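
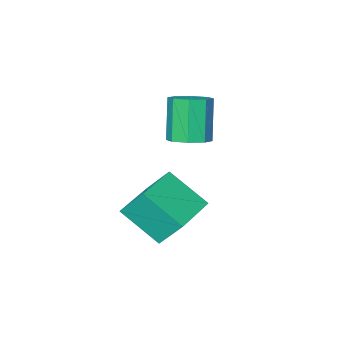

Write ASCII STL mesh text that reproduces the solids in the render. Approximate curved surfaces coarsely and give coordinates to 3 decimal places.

solid 
facet normal -0.885 -0.464 0.016
outer loop
vertex 2.239 0.024 0.189
vertex 1.846 0.811 1.278
vertex 1.547 1.303 -0.986
endloop
endfacet
facet normal 0.281 -0.563 -0.778
outer loop
vertex 3.274 2.209 -1.018
vertex 2.239 0.024 0.189
vertex 1.547 1.303 -0.986
endloop
endfacet
facet normal -0.886 -0.464 0.016
outer loop
vertex 1.547 1.303 -0.986
vertex 1.846 0.811 1.278
vertex 1.154 2.091 0.102
endloop
endfacet
facet normal -0.370 0.684 -0.629
outer loop
vertex 1.154 2.091 0.102
vertex 3.274 2.209 -1.018
vertex 1.547 1.303 -0.986
endloop
endfacet
facet normal 0.371 -0.684 0.628
outer loop
vertex 2.239 0.024 0.189
vertex 3.573 1.717 1.246
vertex 1.846 0.811 1.278
endloop
endfacet
facet normal 0.281 -0.563 -0.778
outer loop
vertex 3.966 0.929 0.158
vertex 2.239 0.024 0.189
vertex 3.274 2.209 -1.018
endloop
endfacet
facet normal 0.370 -0.684 0.629
outer loop
vertex 3.966 0.929 0.158
vertex 3.573 1.717 1.246
vertex 2.239 0.024 0.189
endloop
endfacet
facet normal -0.281 0.563 0.778
outer loop
vertex 1.846 0.811 1.278
vertex 3.573 1.717 1.246
vertex 1.154 2.091 0.102
endloop
endfacet
facet normal -0.370 0.684 -0.628
outer loop
vertex 2.881 2.996 0.071
vertex 3.274 2.209 -1.018
vertex 1.154 2.091 0.102
endloop
endfacet
facet normal -0.281 0.562 0.778
outer loop
vertex 1.154 2.091 0.102
vertex 3.573 1.717 1.246
vertex 2.881 2.996 0.071
endloop
endfacet
facet normal 0.886 0.464 -0.016
outer loop
vertex 2.881 2.996 0.071
vertex 3.966 0.929 0.158
vertex 3.274 2.209 -1.018
endloop
endfacet
facet normal 0.886 0.464 -0.016
outer loop
vertex 3.573 1.717 1.246
vertex 3.966 0.929 0.158
vertex 2.881 2.996 0.071
endloop
endfacet
facet normal 0.244 0.295 -0.924
outer loop
vertex 1.844 0.951 2.809
vertex 1.093 0.918 2.6
vertex 1.559 1.468 2.899
endloop
endfacet
facet normal 0.844 0.404 0.353
outer loop
vertex 1.844 0.951 2.809
vertex 1.559 1.468 2.899
vertex 1.398 0.414 4.49
endloop
endfacet
facet normal 0.844 0.404 0.353
outer loop
vertex 1.398 0.414 4.49
vertex 1.559 1.468 2.899
vertex 1.113 0.931 4.58
endloop
endfacet
facet normal -0.246 -0.296 0.923
outer loop
vertex 1.398 0.414 4.49
vertex 1.113 0.931 4.58
vertex 0.647 0.382 4.28
endloop
endfacet
facet normal 0.245 0.294 -0.924
outer loop
vertex 1.559 1.468 2.899
vertex 1.093 0.918 2.6
vertex 1.001 1.663 2.813
endloop
endfacet
facet normal 0.259 0.898 0.356
outer loop
vertex 1.559 1.468 2.899
vertex 1.001 1.663 2.813
vertex 1.113 0.931 4.58
endloop
endfacet
facet normal 0.259 0.898 0.356
outer loop
vertex 1.113 0.931 4.58
vertex 1.001 1.663 2.813
vertex 0.555 1.126 4.494
endloop
endfacet
facet normal -0.246 -0.296 0.923
outer loop
vertex 1.113 0.931 4.58
vertex 0.555 1.126 4.494
vertex 0.647 0.382 4.28
endloop
endfacet
facet normal 0.246 0.294 -0.923
outer loop
vertex 1.001 1.663 2.813
vertex 1.093 0.918 2.6
vertex 0.498 1.422 2.602
endloop
endfacet
facet normal -0.478 0.866 0.150
outer loop
vertex 1.001 1.663 2.813
vertex 0.498 1.422 2.602
vertex 0.555 1.126 4.494
endloop
endfacet
facet normal -0.477 0.866 0.150
outer loop
vertex 0.555 1.126 4.494
vertex 0.498 1.422 2.602
vertex 0.051 0.885 4.283
endloop
endfacet
facet normal -0.245 -0.296 0.923
outer loop
vertex 0.555 1.126 4.494
vertex 0.051 0.885 4.283
vertex 0.647 0.382 4.28
endloop
endfacet
facet normal 0.246 0.294 -0.924
outer loop
vertex 0.498 1.422 2.602
vertex 1.093 0.918 2.6
vertex 0.342 0.886 2.39
endloop
endfacet
facet normal -0.934 0.328 -0.143
outer loop
vertex 0.498 1.422 2.602
vertex 0.342 0.886 2.39
vertex 0.051 0.885 4.283
endloop
endfacet
facet normal -0.934 0.327 -0.143
outer loop
vertex 0.051 0.885 4.283
vertex 0.342 0.886 2.39
vertex -0.104 0.349 4.071
endloop
endfacet
facet normal -0.244 -0.295 0.924
outer loop
vertex 0.051 0.885 4.283
vertex -0.104 0.349 4.071
vertex 0.647 0.382 4.28
endloop
endfacet
facet normal 0.246 0.296 -0.923
outer loop
vertex 0.342 0.886 2.39
vertex 1.093 0.918 2.6
vertex 0.627 0.369 2.3
endloop
endfacet
facet normal -0.844 -0.404 -0.353
outer loop
vertex 0.342 0.886 2.39
vertex 0.627 0.369 2.3
vertex -0.104 0.349 4.071
endloop
endfacet
facet normal -0.844 -0.404 -0.353
outer loop
vertex -0.104 0.349 4.071
vertex 0.627 0.369 2.3
vertex 0.181 -0.168 3.981
endloop
endfacet
facet normal -0.244 -0.295 0.924
outer loop
vertex -0.104 0.349 4.071
vertex 0.181 -0.168 3.981
vertex 0.647 0.382 4.28
endloop
endfacet
facet normal 0.246 0.296 -0.923
outer loop
vertex 0.627 0.369 2.3
vertex 1.093 0.918 2.6
vertex 1.185 0.174 2.386
endloop
endfacet
facet normal -0.259 -0.898 -0.356
outer loop
vertex 0.627 0.369 2.3
vertex 1.185 0.174 2.386
vertex 0.181 -0.168 3.981
endloop
endfacet
facet normal -0.259 -0.898 -0.356
outer loop
vertex 0.181 -0.168 3.981
vertex 1.185 0.174 2.386
vertex 0.739 -0.363 4.067
endloop
endfacet
facet normal -0.245 -0.294 0.924
outer loop
vertex 0.181 -0.168 3.981
vertex 0.739 -0.363 4.067
vertex 0.647 0.382 4.28
endloop
endfacet
facet normal 0.245 0.296 -0.923
outer loop
vertex 1.185 0.174 2.386
vertex 1.093 0.918 2.6
vertex 1.689 0.415 2.597
endloop
endfacet
facet normal 0.477 -0.866 -0.150
outer loop
vertex 1.185 0.174 2.386
vertex 1.689 0.415 2.597
vertex 0.739 -0.363 4.067
endloop
endfacet
facet normal 0.478 -0.866 -0.150
outer loop
vertex 0.739 -0.363 4.067
vertex 1.689 0.415 2.597
vertex 1.242 -0.122 4.278
endloop
endfacet
facet normal -0.246 -0.294 0.923
outer loop
vertex 0.739 -0.363 4.067
vertex 1.242 -0.122 4.278
vertex 0.647 0.382 4.28
endloop
endfacet
facet normal 0.244 0.295 -0.924
outer loop
vertex 1.689 0.415 2.597
vertex 1.093 0.918 2.6
vertex 1.844 0.951 2.809
endloop
endfacet
facet normal 0.934 -0.327 0.144
outer loop
vertex 1.689 0.415 2.597
vertex 1.844 0.951 2.809
vertex 1.242 -0.122 4.278
endloop
endfacet
facet normal 0.934 -0.328 0.143
outer loop
vertex 1.242 -0.122 4.278
vertex 1.844 0.951 2.809
vertex 1.398 0.414 4.49
endloop
endfacet
facet normal -0.246 -0.294 0.924
outer loop
vertex 1.242 -0.122 4.278
vertex 1.398 0.414 4.49
vertex 0.647 0.382 4.28
endloop
endfacet

endsolid


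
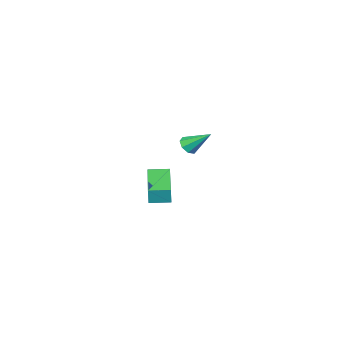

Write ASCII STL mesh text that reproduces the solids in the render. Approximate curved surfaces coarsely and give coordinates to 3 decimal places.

solid 
facet normal -0.707 0.706 0.032
outer loop
vertex 1.999 3.146 -3.2
vertex 3.499 4.663 -3.54
vertex 1.887 3.071 -4.029
endloop
endfacet
facet normal -0.695 -0.702 0.157
outer loop
vertex 2.601 2.357 -4.06
vertex 1.999 3.146 -3.2
vertex 1.887 3.071 -4.029
endloop
endfacet
facet normal -0.707 0.706 0.031
outer loop
vertex 1.887 3.071 -4.029
vertex 3.499 4.663 -3.54
vertex 3.387 4.587 -4.369
endloop
endfacet
facet normal -0.133 -0.090 -0.987
outer loop
vertex 3.387 4.587 -4.369
vertex 2.601 2.357 -4.06
vertex 1.887 3.071 -4.029
endloop
endfacet
facet normal 0.133 0.090 0.987
outer loop
vertex 1.999 3.146 -3.2
vertex 4.213 3.949 -3.571
vertex 3.499 4.663 -3.54
endloop
endfacet
facet normal -0.694 -0.702 0.158
outer loop
vertex 2.713 2.433 -3.231
vertex 1.999 3.146 -3.2
vertex 2.601 2.357 -4.06
endloop
endfacet
facet normal 0.133 0.090 0.987
outer loop
vertex 2.713 2.433 -3.231
vertex 4.213 3.949 -3.571
vertex 1.999 3.146 -3.2
endloop
endfacet
facet normal 0.695 0.702 -0.158
outer loop
vertex 3.499 4.663 -3.54
vertex 4.213 3.949 -3.571
vertex 3.387 4.587 -4.369
endloop
endfacet
facet normal -0.133 -0.090 -0.987
outer loop
vertex 4.101 3.874 -4.4
vertex 2.601 2.357 -4.06
vertex 3.387 4.587 -4.369
endloop
endfacet
facet normal 0.694 0.702 -0.157
outer loop
vertex 3.387 4.587 -4.369
vertex 4.213 3.949 -3.571
vertex 4.101 3.874 -4.4
endloop
endfacet
facet normal 0.707 -0.706 -0.031
outer loop
vertex 4.101 3.874 -4.4
vertex 2.713 2.433 -3.231
vertex 2.601 2.357 -4.06
endloop
endfacet
facet normal 0.707 -0.707 -0.032
outer loop
vertex 4.213 3.949 -3.571
vertex 2.713 2.433 -3.231
vertex 4.101 3.874 -4.4
endloop
endfacet
facet normal 0.226 -0.738 -0.635
outer loop
vertex -2.597 -0.657 -4.029
vertex -3.011 -0.463 -4.402
vertex -2.437 -0.355 -4.323
endloop
endfacet
facet normal 0.784 0.167 0.598
outer loop
vertex -2.597 -0.657 -4.029
vertex -2.437 -0.355 -4.323
vertex -3.369 0.703 -3.398
endloop
endfacet
facet normal 0.226 -0.739 -0.635
outer loop
vertex -2.437 -0.355 -4.323
vertex -3.011 -0.463 -4.402
vertex -2.613 -0.116 -4.664
endloop
endfacet
facet normal 0.770 0.636 0.048
outer loop
vertex -2.437 -0.355 -4.323
vertex -2.613 -0.116 -4.664
vertex -3.369 0.703 -3.398
endloop
endfacet
facet normal 0.227 -0.739 -0.634
outer loop
vertex -2.613 -0.116 -4.664
vertex -3.011 -0.463 -4.402
vertex -3.022 -0.081 -4.851
endloop
endfacet
facet normal 0.262 0.874 -0.409
outer loop
vertex -2.613 -0.116 -4.664
vertex -3.022 -0.081 -4.851
vertex -3.369 0.703 -3.398
endloop
endfacet
facet normal 0.225 -0.739 -0.635
outer loop
vertex -3.022 -0.081 -4.851
vertex -3.011 -0.463 -4.402
vertex -3.426 -0.269 -4.775
endloop
endfacet
facet normal -0.440 0.742 -0.506
outer loop
vertex -3.022 -0.081 -4.851
vertex -3.426 -0.269 -4.775
vertex -3.369 0.703 -3.398
endloop
endfacet
facet normal 0.226 -0.738 -0.636
outer loop
vertex -3.426 -0.269 -4.775
vertex -3.011 -0.463 -4.402
vertex -3.586 -0.572 -4.48
endloop
endfacet
facet normal -0.932 0.314 -0.183
outer loop
vertex -3.426 -0.269 -4.775
vertex -3.586 -0.572 -4.48
vertex -3.369 0.703 -3.398
endloop
endfacet
facet normal 0.226 -0.738 -0.636
outer loop
vertex -3.586 -0.572 -4.48
vertex -3.011 -0.463 -4.402
vertex -3.41 -0.811 -4.14
endloop
endfacet
facet normal -0.918 -0.155 0.366
outer loop
vertex -3.586 -0.572 -4.48
vertex -3.41 -0.811 -4.14
vertex -3.369 0.703 -3.398
endloop
endfacet
facet normal 0.227 -0.738 -0.635
outer loop
vertex -3.41 -0.811 -4.14
vertex -3.011 -0.463 -4.402
vertex -3.0 -0.846 -3.953
endloop
endfacet
facet normal -0.409 -0.393 0.824
outer loop
vertex -3.41 -0.811 -4.14
vertex -3.0 -0.846 -3.953
vertex -3.369 0.703 -3.398
endloop
endfacet
facet normal 0.226 -0.738 -0.635
outer loop
vertex -3.0 -0.846 -3.953
vertex -3.011 -0.463 -4.402
vertex -2.597 -0.657 -4.029
endloop
endfacet
facet normal 0.295 -0.259 0.920
outer loop
vertex -3.0 -0.846 -3.953
vertex -2.597 -0.657 -4.029
vertex -3.369 0.703 -3.398
endloop
endfacet

endsolid


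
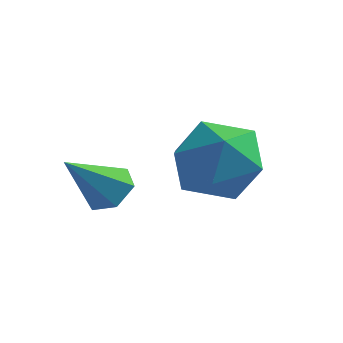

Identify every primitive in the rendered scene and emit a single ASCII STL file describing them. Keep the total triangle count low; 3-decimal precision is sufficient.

solid 
facet normal 0.363 0.602 -0.711
outer loop
vertex -0.054 2.021 -3.836
vertex -0.364 2.404 -3.67
vertex 0.113 2.351 -3.471
endloop
endfacet
facet normal 0.698 -0.660 0.278
outer loop
vertex -0.054 2.021 -3.836
vertex 0.113 2.351 -3.471
vertex -0.816 1.656 -2.79
endloop
endfacet
facet normal 0.363 0.603 -0.710
outer loop
vertex 0.113 2.351 -3.471
vertex -0.364 2.404 -3.67
vertex -0.197 2.734 -3.304
endloop
endfacet
facet normal 0.549 0.082 0.832
outer loop
vertex 0.113 2.351 -3.471
vertex -0.197 2.734 -3.304
vertex -0.816 1.656 -2.79
endloop
endfacet
facet normal 0.365 0.603 -0.710
outer loop
vertex -0.197 2.734 -3.304
vertex -0.364 2.404 -3.67
vertex -0.674 2.787 -3.504
endloop
endfacet
facet normal -0.275 0.538 0.797
outer loop
vertex -0.197 2.734 -3.304
vertex -0.674 2.787 -3.504
vertex -0.816 1.656 -2.79
endloop
endfacet
facet normal 0.365 0.603 -0.710
outer loop
vertex -0.674 2.787 -3.504
vertex -0.364 2.404 -3.67
vertex -0.841 2.457 -3.87
endloop
endfacet
facet normal -0.946 0.249 0.207
outer loop
vertex -0.674 2.787 -3.504
vertex -0.841 2.457 -3.87
vertex -0.816 1.656 -2.79
endloop
endfacet
facet normal 0.365 0.603 -0.710
outer loop
vertex -0.841 2.457 -3.87
vertex -0.364 2.404 -3.67
vertex -0.531 2.074 -4.036
endloop
endfacet
facet normal -0.797 -0.494 -0.348
outer loop
vertex -0.841 2.457 -3.87
vertex -0.531 2.074 -4.036
vertex -0.816 1.656 -2.79
endloop
endfacet
facet normal 0.365 0.603 -0.710
outer loop
vertex -0.531 2.074 -4.036
vertex -0.364 2.404 -3.67
vertex -0.054 2.021 -3.836
endloop
endfacet
facet normal 0.026 -0.950 -0.313
outer loop
vertex -0.531 2.074 -4.036
vertex -0.054 2.021 -3.836
vertex -0.816 1.656 -2.79
endloop
endfacet
facet normal -0.713 0.558 0.425
outer loop
vertex 0.216 3.757 -3.243
vertex 0.692 3.761 -2.449
vertex 0.836 4.424 -3.078
endloop
endfacet
facet normal -0.669 0.690 -0.277
outer loop
vertex 0.216 3.757 -3.243
vertex 0.836 4.424 -3.078
vertex 0.784 4.037 -3.918
endloop
endfacet
facet normal -0.778 0.076 -0.623
outer loop
vertex 0.216 3.757 -3.243
vertex 0.784 4.037 -3.918
vertex 0.607 3.136 -3.807
endloop
endfacet
facet normal -0.890 -0.435 -0.138
outer loop
vertex 0.216 3.757 -3.243
vertex 0.607 3.136 -3.807
vertex 0.55 2.965 -2.899
endloop
endfacet
facet normal -0.849 -0.137 0.510
outer loop
vertex 0.216 3.757 -3.243
vertex 0.55 2.965 -2.899
vertex 0.692 3.761 -2.449
endloop
endfacet
facet normal -0.005 0.908 -0.418
outer loop
vertex 0.784 4.037 -3.918
vertex 0.836 4.424 -3.078
vertex 1.61 4.215 -3.541
endloop
endfacet
facet normal -0.076 0.695 0.715
outer loop
vertex 0.836 4.424 -3.078
vertex 0.692 3.761 -2.449
vertex 1.553 4.044 -2.633
endloop
endfacet
facet normal -0.297 -0.429 0.853
outer loop
vertex 0.692 3.761 -2.449
vertex 0.55 2.965 -2.899
vertex 1.376 3.143 -2.522
endloop
endfacet
facet normal -0.362 -0.912 -0.194
outer loop
vertex 0.55 2.965 -2.899
vertex 0.607 3.136 -3.807
vertex 1.324 2.756 -3.362
endloop
endfacet
facet normal -0.181 -0.085 -0.980
outer loop
vertex 0.607 3.136 -3.807
vertex 0.784 4.037 -3.918
vertex 1.468 3.419 -3.991
endloop
endfacet
facet normal 0.890 0.435 0.138
outer loop
vertex 1.944 3.423 -3.197
vertex 1.61 4.215 -3.541
vertex 1.553 4.044 -2.633
endloop
endfacet
facet normal 0.778 -0.076 0.623
outer loop
vertex 1.944 3.423 -3.197
vertex 1.553 4.044 -2.633
vertex 1.376 3.143 -2.522
endloop
endfacet
facet normal 0.669 -0.690 0.277
outer loop
vertex 1.944 3.423 -3.197
vertex 1.376 3.143 -2.522
vertex 1.324 2.756 -3.362
endloop
endfacet
facet normal 0.713 -0.558 -0.425
outer loop
vertex 1.944 3.423 -3.197
vertex 1.324 2.756 -3.362
vertex 1.468 3.419 -3.991
endloop
endfacet
facet normal 0.849 0.137 -0.510
outer loop
vertex 1.944 3.423 -3.197
vertex 1.468 3.419 -3.991
vertex 1.61 4.215 -3.541
endloop
endfacet
facet normal 0.362 0.912 0.194
outer loop
vertex 1.553 4.044 -2.633
vertex 1.61 4.215 -3.541
vertex 0.836 4.424 -3.078
endloop
endfacet
facet normal 0.181 0.085 0.980
outer loop
vertex 1.376 3.143 -2.522
vertex 1.553 4.044 -2.633
vertex 0.692 3.761 -2.449
endloop
endfacet
facet normal 0.005 -0.908 0.418
outer loop
vertex 1.324 2.756 -3.362
vertex 1.376 3.143 -2.522
vertex 0.55 2.965 -2.899
endloop
endfacet
facet normal 0.076 -0.695 -0.715
outer loop
vertex 1.468 3.419 -3.991
vertex 1.324 2.756 -3.362
vertex 0.607 3.136 -3.807
endloop
endfacet
facet normal 0.297 0.429 -0.853
outer loop
vertex 1.61 4.215 -3.541
vertex 1.468 3.419 -3.991
vertex 0.784 4.037 -3.918
endloop
endfacet

endsolid


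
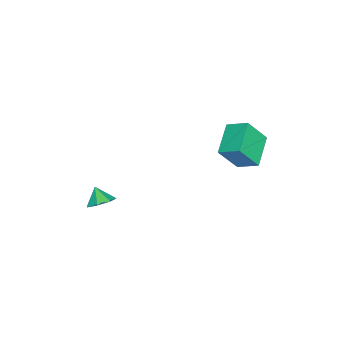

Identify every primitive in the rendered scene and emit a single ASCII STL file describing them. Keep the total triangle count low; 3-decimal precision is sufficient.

solid 
facet normal 0.454 0.487 -0.746
outer loop
vertex 3.777 -3.615 -2.887
vertex 3.009 -3.692 -3.405
vertex 3.246 -3.012 -2.817
endloop
endfacet
facet normal 0.214 0.076 0.974
outer loop
vertex 3.777 -3.615 -2.887
vertex 3.246 -3.012 -2.817
vertex 2.491 -4.248 -2.555
endloop
endfacet
facet normal 0.454 0.487 -0.746
outer loop
vertex 3.246 -3.012 -2.817
vertex 3.009 -3.692 -3.405
vertex 2.536 -2.921 -3.19
endloop
endfacet
facet normal -0.383 0.409 0.828
outer loop
vertex 3.246 -3.012 -2.817
vertex 2.536 -2.921 -3.19
vertex 2.491 -4.248 -2.555
endloop
endfacet
facet normal 0.454 0.487 -0.746
outer loop
vertex 2.536 -2.921 -3.19
vertex 3.009 -3.692 -3.405
vertex 2.182 -3.411 -3.725
endloop
endfacet
facet normal -0.894 0.218 0.392
outer loop
vertex 2.536 -2.921 -3.19
vertex 2.182 -3.411 -3.725
vertex 2.491 -4.248 -2.555
endloop
endfacet
facet normal 0.454 0.487 -0.746
outer loop
vertex 2.182 -3.411 -3.725
vertex 3.009 -3.692 -3.405
vertex 2.451 -4.113 -4.019
endloop
endfacet
facet normal -0.935 -0.355 -0.007
outer loop
vertex 2.182 -3.411 -3.725
vertex 2.451 -4.113 -4.019
vertex 2.491 -4.248 -2.555
endloop
endfacet
facet normal 0.454 0.487 -0.746
outer loop
vertex 2.451 -4.113 -4.019
vertex 3.009 -3.692 -3.405
vertex 3.14 -4.498 -3.851
endloop
endfacet
facet normal -0.474 -0.878 -0.068
outer loop
vertex 2.451 -4.113 -4.019
vertex 3.14 -4.498 -3.851
vertex 2.491 -4.248 -2.555
endloop
endfacet
facet normal 0.454 0.487 -0.746
outer loop
vertex 3.14 -4.498 -3.851
vertex 3.009 -3.692 -3.405
vertex 3.73 -4.276 -3.347
endloop
endfacet
facet normal 0.142 -0.956 0.255
outer loop
vertex 3.14 -4.498 -3.851
vertex 3.73 -4.276 -3.347
vertex 2.491 -4.248 -2.555
endloop
endfacet
facet normal 0.454 0.487 -0.746
outer loop
vertex 3.73 -4.276 -3.347
vertex 3.009 -3.692 -3.405
vertex 3.777 -3.615 -2.887
endloop
endfacet
facet normal 0.447 -0.532 0.719
outer loop
vertex 3.73 -4.276 -3.347
vertex 3.777 -3.615 -2.887
vertex 2.491 -4.248 -2.555
endloop
endfacet
facet normal -0.317 0.483 -0.816
outer loop
vertex -1.085 4.941 1.76
vertex 0.923 5.082 1.064
vertex -1.24 3.649 1.056
endloop
endfacet
facet normal -0.943 -0.065 0.327
outer loop
vertex -0.603 2.678 2.696
vertex -1.085 4.941 1.76
vertex -1.24 3.649 1.056
endloop
endfacet
facet normal -0.317 0.483 -0.816
outer loop
vertex -1.24 3.649 1.056
vertex 0.923 5.082 1.064
vertex 0.768 3.789 0.359
endloop
endfacet
facet normal -0.104 -0.873 -0.476
outer loop
vertex 0.768 3.789 0.359
vertex -0.603 2.678 2.696
vertex -1.24 3.649 1.056
endloop
endfacet
facet normal 0.104 0.873 0.477
outer loop
vertex -1.085 4.941 1.76
vertex 1.56 4.111 2.704
vertex 0.923 5.082 1.064
endloop
endfacet
facet normal -0.943 -0.065 0.327
outer loop
vertex -0.448 3.971 3.401
vertex -1.085 4.941 1.76
vertex -0.603 2.678 2.696
endloop
endfacet
facet normal 0.104 0.873 0.476
outer loop
vertex -0.448 3.971 3.401
vertex 1.56 4.111 2.704
vertex -1.085 4.941 1.76
endloop
endfacet
facet normal 0.943 0.065 -0.327
outer loop
vertex 0.923 5.082 1.064
vertex 1.56 4.111 2.704
vertex 0.768 3.789 0.359
endloop
endfacet
facet normal -0.104 -0.873 -0.476
outer loop
vertex 1.405 2.819 2.0
vertex -0.603 2.678 2.696
vertex 0.768 3.789 0.359
endloop
endfacet
facet normal 0.943 0.065 -0.327
outer loop
vertex 0.768 3.789 0.359
vertex 1.56 4.111 2.704
vertex 1.405 2.819 2.0
endloop
endfacet
facet normal 0.317 -0.483 0.816
outer loop
vertex 1.405 2.819 2.0
vertex -0.448 3.971 3.401
vertex -0.603 2.678 2.696
endloop
endfacet
facet normal 0.317 -0.483 0.816
outer loop
vertex 1.56 4.111 2.704
vertex -0.448 3.971 3.401
vertex 1.405 2.819 2.0
endloop
endfacet

endsolid


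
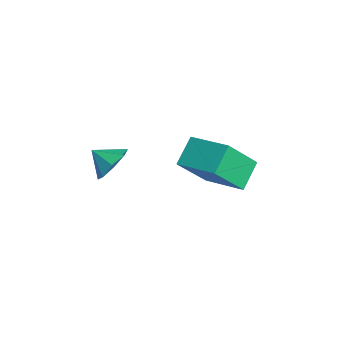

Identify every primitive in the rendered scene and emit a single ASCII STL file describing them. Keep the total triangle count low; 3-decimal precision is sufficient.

solid 
facet normal 0.483 0.669 -0.565
outer loop
vertex 3.268 0.339 1.397
vertex 2.941 -0.015 0.698
vertex 2.7 0.605 1.226
endloop
endfacet
facet normal -0.255 0.075 0.964
outer loop
vertex 3.268 0.339 1.397
vertex 2.7 0.605 1.226
vertex 2.459 -0.685 1.262
endloop
endfacet
facet normal 0.483 0.669 -0.565
outer loop
vertex 2.7 0.605 1.226
vertex 2.941 -0.015 0.698
vertex 2.273 0.507 0.745
endloop
endfacet
facet normal -0.754 0.159 0.637
outer loop
vertex 2.7 0.605 1.226
vertex 2.273 0.507 0.745
vertex 2.459 -0.685 1.262
endloop
endfacet
facet normal 0.483 0.669 -0.565
outer loop
vertex 2.273 0.507 0.745
vertex 2.941 -0.015 0.698
vertex 2.237 0.103 0.236
endloop
endfacet
facet normal -0.985 -0.092 0.143
outer loop
vertex 2.273 0.507 0.745
vertex 2.237 0.103 0.236
vertex 2.459 -0.685 1.262
endloop
endfacet
facet normal 0.483 0.669 -0.565
outer loop
vertex 2.237 0.103 0.236
vertex 2.941 -0.015 0.698
vertex 2.614 -0.37 -0.002
endloop
endfacet
facet normal -0.814 -0.532 -0.232
outer loop
vertex 2.237 0.103 0.236
vertex 2.614 -0.37 -0.002
vertex 2.459 -0.685 1.262
endloop
endfacet
facet normal 0.483 0.669 -0.565
outer loop
vertex 2.614 -0.37 -0.002
vertex 2.941 -0.015 0.698
vertex 3.183 -0.636 0.169
endloop
endfacet
facet normal -0.341 -0.901 -0.266
outer loop
vertex 2.614 -0.37 -0.002
vertex 3.183 -0.636 0.169
vertex 2.459 -0.685 1.262
endloop
endfacet
facet normal 0.483 0.669 -0.565
outer loop
vertex 3.183 -0.636 0.169
vertex 2.941 -0.015 0.698
vertex 3.61 -0.538 0.65
endloop
endfacet
facet normal 0.158 -0.986 0.061
outer loop
vertex 3.183 -0.636 0.169
vertex 3.61 -0.538 0.65
vertex 2.459 -0.685 1.262
endloop
endfacet
facet normal 0.483 0.669 -0.565
outer loop
vertex 3.61 -0.538 0.65
vertex 2.941 -0.015 0.698
vertex 3.645 -0.134 1.159
endloop
endfacet
facet normal 0.389 -0.734 0.556
outer loop
vertex 3.61 -0.538 0.65
vertex 3.645 -0.134 1.159
vertex 2.459 -0.685 1.262
endloop
endfacet
facet normal 0.483 0.669 -0.565
outer loop
vertex 3.645 -0.134 1.159
vertex 2.941 -0.015 0.698
vertex 3.268 0.339 1.397
endloop
endfacet
facet normal 0.218 -0.295 0.930
outer loop
vertex 3.645 -0.134 1.159
vertex 3.268 0.339 1.397
vertex 2.459 -0.685 1.262
endloop
endfacet
facet normal -0.579 0.561 0.592
outer loop
vertex 1.86 3.199 0.694
vertex 3.298 4.227 1.126
vertex 1.446 4.445 -0.893
endloop
endfacet
facet normal -0.790 -0.565 -0.237
outer loop
vertex 2.222 3.693 -1.686
vertex 1.86 3.199 0.694
vertex 1.446 4.445 -0.893
endloop
endfacet
facet normal -0.579 0.562 0.591
outer loop
vertex 1.446 4.445 -0.893
vertex 3.298 4.227 1.126
vertex 2.885 5.473 -0.461
endloop
endfacet
facet normal -0.201 0.605 -0.770
outer loop
vertex 2.885 5.473 -0.461
vertex 2.222 3.693 -1.686
vertex 1.446 4.445 -0.893
endloop
endfacet
facet normal 0.201 -0.605 0.770
outer loop
vertex 1.86 3.199 0.694
vertex 4.074 3.475 0.333
vertex 3.298 4.227 1.126
endloop
endfacet
facet normal -0.791 -0.564 -0.237
outer loop
vertex 2.635 2.447 -0.099
vertex 1.86 3.199 0.694
vertex 2.222 3.693 -1.686
endloop
endfacet
facet normal 0.201 -0.605 0.770
outer loop
vertex 2.635 2.447 -0.099
vertex 4.074 3.475 0.333
vertex 1.86 3.199 0.694
endloop
endfacet
facet normal 0.790 0.565 0.238
outer loop
vertex 3.298 4.227 1.126
vertex 4.074 3.475 0.333
vertex 2.885 5.473 -0.461
endloop
endfacet
facet normal -0.201 0.605 -0.770
outer loop
vertex 3.66 4.721 -1.254
vertex 2.222 3.693 -1.686
vertex 2.885 5.473 -0.461
endloop
endfacet
facet normal 0.791 0.565 0.237
outer loop
vertex 2.885 5.473 -0.461
vertex 4.074 3.475 0.333
vertex 3.66 4.721 -1.254
endloop
endfacet
facet normal 0.579 -0.561 -0.591
outer loop
vertex 3.66 4.721 -1.254
vertex 2.635 2.447 -0.099
vertex 2.222 3.693 -1.686
endloop
endfacet
facet normal 0.579 -0.561 -0.592
outer loop
vertex 4.074 3.475 0.333
vertex 2.635 2.447 -0.099
vertex 3.66 4.721 -1.254
endloop
endfacet

endsolid


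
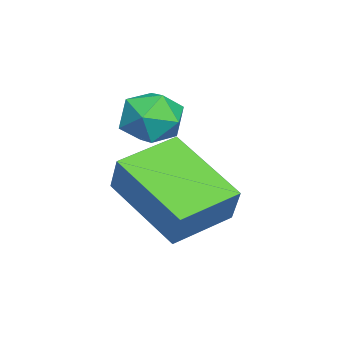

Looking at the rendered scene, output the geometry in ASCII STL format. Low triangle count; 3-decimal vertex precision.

solid 
facet normal -0.451 -0.227 -0.863
outer loop
vertex -2.804 -1.592 -0.448
vertex -3.735 -0.738 -0.186
vertex -1.864 -0.314 -1.276
endloop
endfacet
facet normal 0.722 -0.662 -0.202
outer loop
vertex -1.445 -0.102 -0.474
vertex -2.804 -1.592 -0.448
vertex -1.864 -0.314 -1.276
endloop
endfacet
facet normal -0.451 -0.228 -0.863
outer loop
vertex -1.864 -0.314 -1.276
vertex -3.735 -0.738 -0.186
vertex -2.795 0.54 -1.015
endloop
endfacet
facet normal 0.525 0.714 -0.463
outer loop
vertex -2.795 0.54 -1.015
vertex -1.445 -0.102 -0.474
vertex -1.864 -0.314 -1.276
endloop
endfacet
facet normal -0.525 -0.714 0.463
outer loop
vertex -2.804 -1.592 -0.448
vertex -3.316 -0.526 0.616
vertex -3.735 -0.738 -0.186
endloop
endfacet
facet normal 0.722 -0.662 -0.202
outer loop
vertex -2.385 -1.38 0.355
vertex -2.804 -1.592 -0.448
vertex -1.445 -0.102 -0.474
endloop
endfacet
facet normal -0.525 -0.714 0.463
outer loop
vertex -2.385 -1.38 0.355
vertex -3.316 -0.526 0.616
vertex -2.804 -1.592 -0.448
endloop
endfacet
facet normal -0.722 0.662 0.202
outer loop
vertex -3.735 -0.738 -0.186
vertex -3.316 -0.526 0.616
vertex -2.795 0.54 -1.015
endloop
endfacet
facet normal 0.525 0.714 -0.463
outer loop
vertex -2.376 0.752 -0.212
vertex -1.445 -0.102 -0.474
vertex -2.795 0.54 -1.015
endloop
endfacet
facet normal -0.722 0.662 0.202
outer loop
vertex -2.795 0.54 -1.015
vertex -3.316 -0.526 0.616
vertex -2.376 0.752 -0.212
endloop
endfacet
facet normal 0.452 0.228 0.863
outer loop
vertex -2.376 0.752 -0.212
vertex -2.385 -1.38 0.355
vertex -1.445 -0.102 -0.474
endloop
endfacet
facet normal 0.451 0.228 0.863
outer loop
vertex -3.316 -0.526 0.616
vertex -2.385 -1.38 0.355
vertex -2.376 0.752 -0.212
endloop
endfacet
facet normal -0.081 0.985 -0.152
outer loop
vertex -3.505 -0.559 0.551
vertex -3.75 -0.485 1.162
vertex -3.097 -0.447 1.06
endloop
endfacet
facet normal 0.462 0.714 -0.527
outer loop
vertex -3.505 -0.559 0.551
vertex -3.097 -0.447 1.06
vertex -2.935 -0.893 0.598
endloop
endfacet
facet normal 0.201 0.208 -0.957
outer loop
vertex -3.505 -0.559 0.551
vertex -2.935 -0.893 0.598
vertex -3.488 -1.206 0.414
endloop
endfacet
facet normal -0.503 0.166 -0.848
outer loop
vertex -3.505 -0.559 0.551
vertex -3.488 -1.206 0.414
vertex -3.992 -0.954 0.762
endloop
endfacet
facet normal -0.677 0.648 -0.350
outer loop
vertex -3.505 -0.559 0.551
vertex -3.992 -0.954 0.762
vertex -3.75 -0.485 1.162
endloop
endfacet
facet normal 0.913 0.403 -0.069
outer loop
vertex -2.935 -0.893 0.598
vertex -3.097 -0.447 1.06
vertex -2.828 -1.026 1.238
endloop
endfacet
facet normal 0.035 0.842 0.539
outer loop
vertex -3.097 -0.447 1.06
vertex -3.75 -0.485 1.162
vertex -3.332 -0.774 1.586
endloop
endfacet
facet normal -0.931 0.295 0.217
outer loop
vertex -3.75 -0.485 1.162
vertex -3.992 -0.954 0.762
vertex -3.885 -1.087 1.402
endloop
endfacet
facet normal -0.648 -0.482 -0.589
outer loop
vertex -3.992 -0.954 0.762
vertex -3.488 -1.206 0.414
vertex -3.723 -1.533 0.94
endloop
endfacet
facet normal 0.490 -0.415 -0.766
outer loop
vertex -3.488 -1.206 0.414
vertex -2.935 -0.893 0.598
vertex -3.07 -1.495 0.838
endloop
endfacet
facet normal 0.503 -0.166 0.848
outer loop
vertex -3.315 -1.421 1.449
vertex -2.828 -1.026 1.238
vertex -3.332 -0.774 1.586
endloop
endfacet
facet normal -0.201 -0.208 0.957
outer loop
vertex -3.315 -1.421 1.449
vertex -3.332 -0.774 1.586
vertex -3.885 -1.087 1.402
endloop
endfacet
facet normal -0.462 -0.714 0.527
outer loop
vertex -3.315 -1.421 1.449
vertex -3.885 -1.087 1.402
vertex -3.723 -1.533 0.94
endloop
endfacet
facet normal 0.081 -0.985 0.152
outer loop
vertex -3.315 -1.421 1.449
vertex -3.723 -1.533 0.94
vertex -3.07 -1.495 0.838
endloop
endfacet
facet normal 0.677 -0.648 0.350
outer loop
vertex -3.315 -1.421 1.449
vertex -3.07 -1.495 0.838
vertex -2.828 -1.026 1.238
endloop
endfacet
facet normal 0.648 0.482 0.589
outer loop
vertex -3.332 -0.774 1.586
vertex -2.828 -1.026 1.238
vertex -3.097 -0.447 1.06
endloop
endfacet
facet normal -0.490 0.415 0.766
outer loop
vertex -3.885 -1.087 1.402
vertex -3.332 -0.774 1.586
vertex -3.75 -0.485 1.162
endloop
endfacet
facet normal -0.913 -0.403 0.069
outer loop
vertex -3.723 -1.533 0.94
vertex -3.885 -1.087 1.402
vertex -3.992 -0.954 0.762
endloop
endfacet
facet normal -0.035 -0.842 -0.539
outer loop
vertex -3.07 -1.495 0.838
vertex -3.723 -1.533 0.94
vertex -3.488 -1.206 0.414
endloop
endfacet
facet normal 0.931 -0.295 -0.217
outer loop
vertex -2.828 -1.026 1.238
vertex -3.07 -1.495 0.838
vertex -2.935 -0.893 0.598
endloop
endfacet

endsolid


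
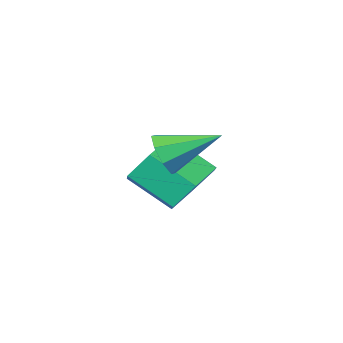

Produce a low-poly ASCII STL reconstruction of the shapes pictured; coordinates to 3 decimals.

solid 
facet normal -0.493 0.649 -0.579
outer loop
vertex -3.247 2.095 -3.285
vertex -4.134 1.7 -2.973
vertex -3.713 2.475 -2.462
endloop
endfacet
facet normal 0.740 0.663 0.113
outer loop
vertex -3.247 2.095 -3.285
vertex -3.713 2.475 -2.462
vertex -2.459 1.056 -2.359
endloop
endfacet
facet normal 0.740 0.663 0.113
outer loop
vertex -2.459 1.056 -2.359
vertex -3.713 2.475 -2.462
vertex -2.925 1.436 -1.535
endloop
endfacet
facet normal 0.493 -0.649 0.579
outer loop
vertex -2.459 1.056 -2.359
vertex -2.925 1.436 -1.535
vertex -3.346 0.66 -2.047
endloop
endfacet
facet normal -0.493 0.649 -0.579
outer loop
vertex -3.713 2.475 -2.462
vertex -4.134 1.7 -2.973
vertex -4.6 2.08 -2.15
endloop
endfacet
facet normal -0.026 0.655 0.756
outer loop
vertex -3.713 2.475 -2.462
vertex -4.6 2.08 -2.15
vertex -2.925 1.436 -1.535
endloop
endfacet
facet normal -0.026 0.655 0.756
outer loop
vertex -2.925 1.436 -1.535
vertex -4.6 2.08 -2.15
vertex -3.812 1.041 -1.223
endloop
endfacet
facet normal 0.493 -0.649 0.579
outer loop
vertex -2.925 1.436 -1.535
vertex -3.812 1.041 -1.223
vertex -3.346 0.66 -2.047
endloop
endfacet
facet normal -0.493 0.649 -0.579
outer loop
vertex -4.6 2.08 -2.15
vertex -4.134 1.7 -2.973
vertex -5.021 1.304 -2.661
endloop
endfacet
facet normal -0.766 -0.008 0.643
outer loop
vertex -4.6 2.08 -2.15
vertex -5.021 1.304 -2.661
vertex -3.812 1.041 -1.223
endloop
endfacet
facet normal -0.766 -0.008 0.643
outer loop
vertex -3.812 1.041 -1.223
vertex -5.021 1.304 -2.661
vertex -4.233 0.265 -1.735
endloop
endfacet
facet normal 0.493 -0.649 0.579
outer loop
vertex -3.812 1.041 -1.223
vertex -4.233 0.265 -1.735
vertex -3.346 0.66 -2.047
endloop
endfacet
facet normal -0.493 0.649 -0.579
outer loop
vertex -5.021 1.304 -2.661
vertex -4.134 1.7 -2.973
vertex -4.555 0.924 -3.485
endloop
endfacet
facet normal -0.740 -0.662 -0.113
outer loop
vertex -5.021 1.304 -2.661
vertex -4.555 0.924 -3.485
vertex -4.233 0.265 -1.735
endloop
endfacet
facet normal -0.740 -0.663 -0.113
outer loop
vertex -4.233 0.265 -1.735
vertex -4.555 0.924 -3.485
vertex -3.767 -0.115 -2.558
endloop
endfacet
facet normal 0.493 -0.649 0.579
outer loop
vertex -4.233 0.265 -1.735
vertex -3.767 -0.115 -2.558
vertex -3.346 0.66 -2.047
endloop
endfacet
facet normal -0.493 0.649 -0.579
outer loop
vertex -4.555 0.924 -3.485
vertex -4.134 1.7 -2.973
vertex -3.668 1.319 -3.797
endloop
endfacet
facet normal 0.026 -0.655 -0.756
outer loop
vertex -4.555 0.924 -3.485
vertex -3.668 1.319 -3.797
vertex -3.767 -0.115 -2.558
endloop
endfacet
facet normal 0.026 -0.655 -0.756
outer loop
vertex -3.767 -0.115 -2.558
vertex -3.668 1.319 -3.797
vertex -2.88 0.28 -2.87
endloop
endfacet
facet normal 0.493 -0.649 0.579
outer loop
vertex -3.767 -0.115 -2.558
vertex -2.88 0.28 -2.87
vertex -3.346 0.66 -2.047
endloop
endfacet
facet normal -0.493 0.649 -0.579
outer loop
vertex -3.668 1.319 -3.797
vertex -4.134 1.7 -2.973
vertex -3.247 2.095 -3.285
endloop
endfacet
facet normal 0.766 0.008 -0.642
outer loop
vertex -3.668 1.319 -3.797
vertex -3.247 2.095 -3.285
vertex -2.88 0.28 -2.87
endloop
endfacet
facet normal 0.766 0.008 -0.643
outer loop
vertex -2.88 0.28 -2.87
vertex -3.247 2.095 -3.285
vertex -2.459 1.056 -2.359
endloop
endfacet
facet normal 0.493 -0.649 0.579
outer loop
vertex -2.88 0.28 -2.87
vertex -2.459 1.056 -2.359
vertex -3.346 0.66 -2.047
endloop
endfacet
facet normal 0.773 -0.475 -0.421
outer loop
vertex -1.676 3.819 -0.079
vertex -2.118 3.508 -0.539
vertex -1.744 4.111 -0.533
endloop
endfacet
facet normal 0.285 0.825 0.488
outer loop
vertex -1.676 3.819 -0.079
vertex -1.744 4.111 -0.533
vertex -3.362 4.272 0.139
endloop
endfacet
facet normal 0.772 -0.475 -0.422
outer loop
vertex -1.744 4.111 -0.533
vertex -2.118 3.508 -0.539
vertex -2.031 4.05 -0.99
endloop
endfacet
facet normal 0.035 0.988 -0.153
outer loop
vertex -1.744 4.111 -0.533
vertex -2.031 4.05 -0.99
vertex -3.362 4.272 0.139
endloop
endfacet
facet normal 0.773 -0.475 -0.421
outer loop
vertex -2.031 4.05 -0.99
vertex -2.118 3.508 -0.539
vertex -2.369 3.671 -1.183
endloop
endfacet
facet normal -0.408 0.676 -0.614
outer loop
vertex -2.031 4.05 -0.99
vertex -2.369 3.671 -1.183
vertex -3.362 4.272 0.139
endloop
endfacet
facet normal 0.773 -0.474 -0.421
outer loop
vertex -2.369 3.671 -1.183
vertex -2.118 3.508 -0.539
vertex -2.56 3.197 -1.0
endloop
endfacet
facet normal -0.781 0.075 -0.620
outer loop
vertex -2.369 3.671 -1.183
vertex -2.56 3.197 -1.0
vertex -3.362 4.272 0.139
endloop
endfacet
facet normal 0.773 -0.475 -0.421
outer loop
vertex -2.56 3.197 -1.0
vertex -2.118 3.508 -0.539
vertex -2.492 2.905 -0.546
endloop
endfacet
facet normal -0.868 -0.467 -0.170
outer loop
vertex -2.56 3.197 -1.0
vertex -2.492 2.905 -0.546
vertex -3.362 4.272 0.139
endloop
endfacet
facet normal 0.773 -0.474 -0.422
outer loop
vertex -2.492 2.905 -0.546
vertex -2.118 3.508 -0.539
vertex -2.205 2.966 -0.089
endloop
endfacet
facet normal -0.617 -0.629 0.472
outer loop
vertex -2.492 2.905 -0.546
vertex -2.205 2.966 -0.089
vertex -3.362 4.272 0.139
endloop
endfacet
facet normal 0.773 -0.474 -0.422
outer loop
vertex -2.205 2.966 -0.089
vertex -2.118 3.508 -0.539
vertex -1.867 3.345 0.104
endloop
endfacet
facet normal -0.175 -0.318 0.932
outer loop
vertex -2.205 2.966 -0.089
vertex -1.867 3.345 0.104
vertex -3.362 4.272 0.139
endloop
endfacet
facet normal 0.773 -0.474 -0.422
outer loop
vertex -1.867 3.345 0.104
vertex -2.118 3.508 -0.539
vertex -1.676 3.819 -0.079
endloop
endfacet
facet normal 0.197 0.283 0.939
outer loop
vertex -1.867 3.345 0.104
vertex -1.676 3.819 -0.079
vertex -3.362 4.272 0.139
endloop
endfacet

endsolid


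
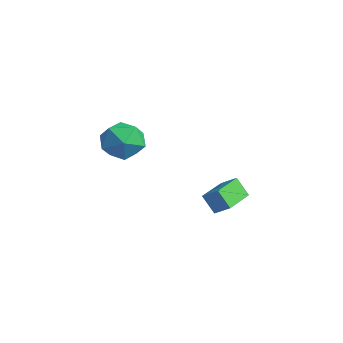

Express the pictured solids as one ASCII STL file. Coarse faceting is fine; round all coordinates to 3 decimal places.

solid 
facet normal -0.434 0.808 -0.399
outer loop
vertex -3.159 -0.234 0.572
vertex -4.044 -0.463 1.07
vertex -3.332 0.144 1.526
endloop
endfacet
facet normal 0.267 0.912 -0.313
outer loop
vertex -3.159 -0.234 0.572
vertex -3.332 0.144 1.526
vertex -2.389 -0.219 1.273
endloop
endfacet
facet normal 0.611 0.405 -0.680
outer loop
vertex -3.159 -0.234 0.572
vertex -2.389 -0.219 1.273
vertex -2.519 -1.05 0.661
endloop
endfacet
facet normal 0.124 -0.011 -0.992
outer loop
vertex -3.159 -0.234 0.572
vertex -2.519 -1.05 0.661
vertex -3.541 -1.202 0.535
endloop
endfacet
facet normal -0.522 0.237 -0.819
outer loop
vertex -3.159 -0.234 0.572
vertex -3.541 -1.202 0.535
vertex -4.044 -0.463 1.07
endloop
endfacet
facet normal 0.419 0.825 0.378
outer loop
vertex -2.389 -0.219 1.273
vertex -3.332 0.144 1.526
vertex -2.799 -0.438 2.205
endloop
endfacet
facet normal -0.714 0.657 0.241
outer loop
vertex -3.332 0.144 1.526
vertex -4.044 -0.463 1.07
vertex -3.821 -0.59 2.079
endloop
endfacet
facet normal -0.858 -0.266 -0.440
outer loop
vertex -4.044 -0.463 1.07
vertex -3.541 -1.202 0.535
vertex -3.951 -1.421 1.467
endloop
endfacet
facet normal 0.188 -0.668 -0.720
outer loop
vertex -3.541 -1.202 0.535
vertex -2.519 -1.05 0.661
vertex -3.008 -1.784 1.214
endloop
endfacet
facet normal 0.977 0.006 -0.215
outer loop
vertex -2.519 -1.05 0.661
vertex -2.389 -0.219 1.273
vertex -2.296 -1.177 1.67
endloop
endfacet
facet normal -0.124 0.011 0.992
outer loop
vertex -3.181 -1.406 2.168
vertex -2.799 -0.438 2.205
vertex -3.821 -0.59 2.079
endloop
endfacet
facet normal -0.611 -0.405 0.680
outer loop
vertex -3.181 -1.406 2.168
vertex -3.821 -0.59 2.079
vertex -3.951 -1.421 1.467
endloop
endfacet
facet normal -0.267 -0.912 0.313
outer loop
vertex -3.181 -1.406 2.168
vertex -3.951 -1.421 1.467
vertex -3.008 -1.784 1.214
endloop
endfacet
facet normal 0.434 -0.808 0.399
outer loop
vertex -3.181 -1.406 2.168
vertex -3.008 -1.784 1.214
vertex -2.296 -1.177 1.67
endloop
endfacet
facet normal 0.522 -0.237 0.819
outer loop
vertex -3.181 -1.406 2.168
vertex -2.296 -1.177 1.67
vertex -2.799 -0.438 2.205
endloop
endfacet
facet normal -0.188 0.668 0.720
outer loop
vertex -3.821 -0.59 2.079
vertex -2.799 -0.438 2.205
vertex -3.332 0.144 1.526
endloop
endfacet
facet normal -0.977 -0.006 0.215
outer loop
vertex -3.951 -1.421 1.467
vertex -3.821 -0.59 2.079
vertex -4.044 -0.463 1.07
endloop
endfacet
facet normal -0.419 -0.825 -0.378
outer loop
vertex -3.008 -1.784 1.214
vertex -3.951 -1.421 1.467
vertex -3.541 -1.202 0.535
endloop
endfacet
facet normal 0.714 -0.657 -0.241
outer loop
vertex -2.296 -1.177 1.67
vertex -3.008 -1.784 1.214
vertex -2.519 -1.05 0.661
endloop
endfacet
facet normal 0.858 0.266 0.440
outer loop
vertex -2.799 -0.438 2.205
vertex -2.296 -1.177 1.67
vertex -2.389 -0.219 1.273
endloop
endfacet
facet normal -0.670 -0.495 -0.553
outer loop
vertex -3.248 2.701 -2.515
vertex -4.259 4.116 -2.556
vertex -2.777 3.013 -3.364
endloop
endfacet
facet normal 0.581 -0.813 0.024
outer loop
vertex -2.221 3.424 -2.904
vertex -3.248 2.701 -2.515
vertex -2.777 3.013 -3.364
endloop
endfacet
facet normal -0.670 -0.494 -0.554
outer loop
vertex -2.777 3.013 -3.364
vertex -4.259 4.116 -2.556
vertex -3.788 4.429 -3.405
endloop
endfacet
facet normal 0.462 0.306 -0.832
outer loop
vertex -3.788 4.429 -3.405
vertex -2.221 3.424 -2.904
vertex -2.777 3.013 -3.364
endloop
endfacet
facet normal -0.462 -0.306 0.832
outer loop
vertex -3.248 2.701 -2.515
vertex -3.703 4.527 -2.096
vertex -4.259 4.116 -2.556
endloop
endfacet
facet normal 0.581 -0.813 0.023
outer loop
vertex -2.692 3.111 -2.055
vertex -3.248 2.701 -2.515
vertex -2.221 3.424 -2.904
endloop
endfacet
facet normal -0.463 -0.306 0.832
outer loop
vertex -2.692 3.111 -2.055
vertex -3.703 4.527 -2.096
vertex -3.248 2.701 -2.515
endloop
endfacet
facet normal -0.582 0.813 -0.023
outer loop
vertex -4.259 4.116 -2.556
vertex -3.703 4.527 -2.096
vertex -3.788 4.429 -3.405
endloop
endfacet
facet normal 0.462 0.306 -0.832
outer loop
vertex -3.232 4.839 -2.945
vertex -2.221 3.424 -2.904
vertex -3.788 4.429 -3.405
endloop
endfacet
facet normal -0.581 0.814 -0.023
outer loop
vertex -3.788 4.429 -3.405
vertex -3.703 4.527 -2.096
vertex -3.232 4.839 -2.945
endloop
endfacet
facet normal 0.670 0.495 0.554
outer loop
vertex -3.232 4.839 -2.945
vertex -2.692 3.111 -2.055
vertex -2.221 3.424 -2.904
endloop
endfacet
facet normal 0.670 0.495 0.554
outer loop
vertex -3.703 4.527 -2.096
vertex -2.692 3.111 -2.055
vertex -3.232 4.839 -2.945
endloop
endfacet

endsolid


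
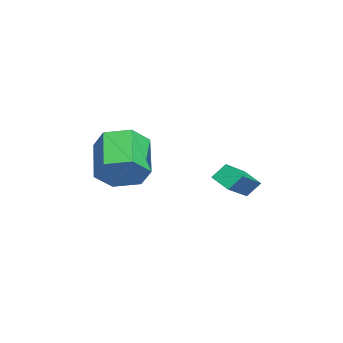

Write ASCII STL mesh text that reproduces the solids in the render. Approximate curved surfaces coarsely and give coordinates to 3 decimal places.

solid 
facet normal -0.525 -0.725 0.446
outer loop
vertex 3.081 0.915 -0.69
vertex 2.879 1.427 -0.095
vertex 1.299 1.515 -1.812
endloop
endfacet
facet normal 0.249 -0.632 -0.734
outer loop
vertex 1.761 2.153 -2.205
vertex 3.081 0.915 -0.69
vertex 1.299 1.515 -1.812
endloop
endfacet
facet normal -0.525 -0.725 0.446
outer loop
vertex 1.299 1.515 -1.812
vertex 2.879 1.427 -0.095
vertex 1.097 2.027 -1.218
endloop
endfacet
facet normal -0.814 0.274 -0.513
outer loop
vertex 1.097 2.027 -1.218
vertex 1.761 2.153 -2.205
vertex 1.299 1.515 -1.812
endloop
endfacet
facet normal 0.814 -0.274 0.512
outer loop
vertex 3.081 0.915 -0.69
vertex 3.341 2.065 -0.488
vertex 2.879 1.427 -0.095
endloop
endfacet
facet normal 0.250 -0.632 -0.734
outer loop
vertex 3.543 1.553 -1.082
vertex 3.081 0.915 -0.69
vertex 1.761 2.153 -2.205
endloop
endfacet
facet normal 0.814 -0.274 0.513
outer loop
vertex 3.543 1.553 -1.082
vertex 3.341 2.065 -0.488
vertex 3.081 0.915 -0.69
endloop
endfacet
facet normal -0.249 0.632 0.733
outer loop
vertex 2.879 1.427 -0.095
vertex 3.341 2.065 -0.488
vertex 1.097 2.027 -1.218
endloop
endfacet
facet normal -0.814 0.274 -0.512
outer loop
vertex 1.559 2.665 -1.61
vertex 1.761 2.153 -2.205
vertex 1.097 2.027 -1.218
endloop
endfacet
facet normal -0.249 0.632 0.734
outer loop
vertex 1.097 2.027 -1.218
vertex 3.341 2.065 -0.488
vertex 1.559 2.665 -1.61
endloop
endfacet
facet normal 0.525 0.725 -0.446
outer loop
vertex 1.559 2.665 -1.61
vertex 3.543 1.553 -1.082
vertex 1.761 2.153 -2.205
endloop
endfacet
facet normal 0.525 0.725 -0.446
outer loop
vertex 3.341 2.065 -0.488
vertex 3.543 1.553 -1.082
vertex 1.559 2.665 -1.61
endloop
endfacet
facet normal 0.849 0.112 -0.516
outer loop
vertex 4.534 -1.783 0.623
vertex 4.077 -2.207 -0.222
vertex 4.034 -1.169 -0.067
endloop
endfacet
facet normal 0.228 0.804 0.550
outer loop
vertex 4.534 -1.783 0.623
vertex 4.034 -1.169 -0.067
vertex 2.98 -1.989 1.567
endloop
endfacet
facet normal 0.228 0.804 0.550
outer loop
vertex 2.98 -1.989 1.567
vertex 4.034 -1.169 -0.067
vertex 2.48 -1.375 0.877
endloop
endfacet
facet normal -0.849 -0.112 0.516
outer loop
vertex 2.98 -1.989 1.567
vertex 2.48 -1.375 0.877
vertex 2.523 -2.413 0.722
endloop
endfacet
facet normal 0.849 0.112 -0.516
outer loop
vertex 4.034 -1.169 -0.067
vertex 4.077 -2.207 -0.222
vertex 3.577 -1.594 -0.912
endloop
endfacet
facet normal -0.299 0.908 -0.295
outer loop
vertex 4.034 -1.169 -0.067
vertex 3.577 -1.594 -0.912
vertex 2.48 -1.375 0.877
endloop
endfacet
facet normal -0.298 0.908 -0.294
outer loop
vertex 2.48 -1.375 0.877
vertex 3.577 -1.594 -0.912
vertex 2.023 -1.799 0.032
endloop
endfacet
facet normal -0.849 -0.112 0.516
outer loop
vertex 2.48 -1.375 0.877
vertex 2.023 -1.799 0.032
vertex 2.523 -2.413 0.722
endloop
endfacet
facet normal 0.849 0.112 -0.516
outer loop
vertex 3.577 -1.594 -0.912
vertex 4.077 -2.207 -0.222
vertex 3.62 -2.631 -1.067
endloop
endfacet
facet normal -0.526 0.104 -0.844
outer loop
vertex 3.577 -1.594 -0.912
vertex 3.62 -2.631 -1.067
vertex 2.023 -1.799 0.032
endloop
endfacet
facet normal -0.526 0.104 -0.844
outer loop
vertex 2.023 -1.799 0.032
vertex 3.62 -2.631 -1.067
vertex 2.066 -2.837 -0.123
endloop
endfacet
facet normal -0.849 -0.112 0.516
outer loop
vertex 2.023 -1.799 0.032
vertex 2.066 -2.837 -0.123
vertex 2.523 -2.413 0.722
endloop
endfacet
facet normal 0.849 0.112 -0.516
outer loop
vertex 3.62 -2.631 -1.067
vertex 4.077 -2.207 -0.222
vertex 4.12 -3.245 -0.377
endloop
endfacet
facet normal -0.228 -0.804 -0.550
outer loop
vertex 3.62 -2.631 -1.067
vertex 4.12 -3.245 -0.377
vertex 2.066 -2.837 -0.123
endloop
endfacet
facet normal -0.228 -0.804 -0.550
outer loop
vertex 2.066 -2.837 -0.123
vertex 4.12 -3.245 -0.377
vertex 2.566 -3.451 0.567
endloop
endfacet
facet normal -0.849 -0.112 0.516
outer loop
vertex 2.066 -2.837 -0.123
vertex 2.566 -3.451 0.567
vertex 2.523 -2.413 0.722
endloop
endfacet
facet normal 0.849 0.112 -0.516
outer loop
vertex 4.12 -3.245 -0.377
vertex 4.077 -2.207 -0.222
vertex 4.577 -2.821 0.468
endloop
endfacet
facet normal 0.299 -0.908 0.294
outer loop
vertex 4.12 -3.245 -0.377
vertex 4.577 -2.821 0.468
vertex 2.566 -3.451 0.567
endloop
endfacet
facet normal 0.299 -0.908 0.295
outer loop
vertex 2.566 -3.451 0.567
vertex 4.577 -2.821 0.468
vertex 3.023 -3.026 1.412
endloop
endfacet
facet normal -0.849 -0.112 0.516
outer loop
vertex 2.566 -3.451 0.567
vertex 3.023 -3.026 1.412
vertex 2.523 -2.413 0.722
endloop
endfacet
facet normal 0.849 0.112 -0.516
outer loop
vertex 4.577 -2.821 0.468
vertex 4.077 -2.207 -0.222
vertex 4.534 -1.783 0.623
endloop
endfacet
facet normal 0.526 -0.104 0.844
outer loop
vertex 4.577 -2.821 0.468
vertex 4.534 -1.783 0.623
vertex 3.023 -3.026 1.412
endloop
endfacet
facet normal 0.526 -0.104 0.844
outer loop
vertex 3.023 -3.026 1.412
vertex 4.534 -1.783 0.623
vertex 2.98 -1.989 1.567
endloop
endfacet
facet normal -0.849 -0.112 0.516
outer loop
vertex 3.023 -3.026 1.412
vertex 2.98 -1.989 1.567
vertex 2.523 -2.413 0.722
endloop
endfacet

endsolid


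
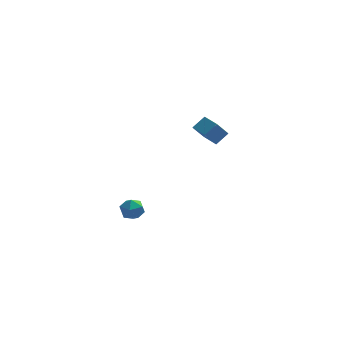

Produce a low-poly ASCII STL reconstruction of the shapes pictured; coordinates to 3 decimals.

solid 
facet normal -0.619 0.223 0.753
outer loop
vertex -1.768 -2.896 0.502
vertex -2.017 -3.555 0.492
vertex -1.465 -3.393 0.898
endloop
endfacet
facet normal -0.023 0.614 0.789
outer loop
vertex -1.768 -2.896 0.502
vertex -1.465 -3.393 0.898
vertex -1.065 -2.93 0.549
endloop
endfacet
facet normal 0.035 0.983 0.182
outer loop
vertex -1.768 -2.896 0.502
vertex -1.065 -2.93 0.549
vertex -1.371 -2.804 -0.073
endloop
endfacet
facet normal -0.525 0.819 -0.232
outer loop
vertex -1.768 -2.896 0.502
vertex -1.371 -2.804 -0.073
vertex -1.959 -3.191 -0.108
endloop
endfacet
facet normal -0.929 0.349 0.122
outer loop
vertex -1.768 -2.896 0.502
vertex -1.959 -3.191 -0.108
vertex -2.017 -3.555 0.492
endloop
endfacet
facet normal 0.531 0.167 0.831
outer loop
vertex -1.065 -2.93 0.549
vertex -1.465 -3.393 0.898
vertex -0.881 -3.609 0.568
endloop
endfacet
facet normal -0.432 -0.465 0.773
outer loop
vertex -1.465 -3.393 0.898
vertex -2.017 -3.555 0.492
vertex -1.469 -3.996 0.533
endloop
endfacet
facet normal -0.933 -0.260 -0.248
outer loop
vertex -2.017 -3.555 0.492
vertex -1.959 -3.191 -0.108
vertex -1.775 -3.87 -0.089
endloop
endfacet
facet normal -0.279 0.499 -0.821
outer loop
vertex -1.959 -3.191 -0.108
vertex -1.371 -2.804 -0.073
vertex -1.375 -3.407 -0.438
endloop
endfacet
facet normal 0.626 0.764 -0.153
outer loop
vertex -1.371 -2.804 -0.073
vertex -1.065 -2.93 0.549
vertex -0.823 -3.245 -0.032
endloop
endfacet
facet normal 0.525 -0.819 0.232
outer loop
vertex -1.072 -3.904 -0.042
vertex -0.881 -3.609 0.568
vertex -1.469 -3.996 0.533
endloop
endfacet
facet normal -0.035 -0.983 -0.182
outer loop
vertex -1.072 -3.904 -0.042
vertex -1.469 -3.996 0.533
vertex -1.775 -3.87 -0.089
endloop
endfacet
facet normal 0.023 -0.614 -0.789
outer loop
vertex -1.072 -3.904 -0.042
vertex -1.775 -3.87 -0.089
vertex -1.375 -3.407 -0.438
endloop
endfacet
facet normal 0.619 -0.223 -0.753
outer loop
vertex -1.072 -3.904 -0.042
vertex -1.375 -3.407 -0.438
vertex -0.823 -3.245 -0.032
endloop
endfacet
facet normal 0.929 -0.349 -0.122
outer loop
vertex -1.072 -3.904 -0.042
vertex -0.823 -3.245 -0.032
vertex -0.881 -3.609 0.568
endloop
endfacet
facet normal 0.279 -0.499 0.821
outer loop
vertex -1.469 -3.996 0.533
vertex -0.881 -3.609 0.568
vertex -1.465 -3.393 0.898
endloop
endfacet
facet normal -0.626 -0.764 0.153
outer loop
vertex -1.775 -3.87 -0.089
vertex -1.469 -3.996 0.533
vertex -2.017 -3.555 0.492
endloop
endfacet
facet normal -0.531 -0.167 -0.831
outer loop
vertex -1.375 -3.407 -0.438
vertex -1.775 -3.87 -0.089
vertex -1.959 -3.191 -0.108
endloop
endfacet
facet normal 0.432 0.465 -0.773
outer loop
vertex -0.823 -3.245 -0.032
vertex -1.375 -3.407 -0.438
vertex -1.371 -2.804 -0.073
endloop
endfacet
facet normal 0.933 0.260 0.248
outer loop
vertex -0.881 -3.609 0.568
vertex -0.823 -3.245 -0.032
vertex -1.065 -2.93 0.549
endloop
endfacet
facet normal -0.484 -0.383 0.787
outer loop
vertex 2.28 3.093 2.803
vertex 1.574 4.013 2.816
vertex 1.684 2.643 2.217
endloop
endfacet
facet normal 0.609 -0.793 -0.011
outer loop
vertex 2.246 3.087 1.304
vertex 2.28 3.093 2.803
vertex 1.684 2.643 2.217
endloop
endfacet
facet normal -0.485 -0.383 0.786
outer loop
vertex 1.684 2.643 2.217
vertex 1.574 4.013 2.816
vertex 0.977 3.563 2.229
endloop
endfacet
facet normal -0.628 -0.474 -0.617
outer loop
vertex 0.977 3.563 2.229
vertex 2.246 3.087 1.304
vertex 1.684 2.643 2.217
endloop
endfacet
facet normal 0.628 0.474 0.617
outer loop
vertex 2.28 3.093 2.803
vertex 2.136 4.457 1.903
vertex 1.574 4.013 2.816
endloop
endfacet
facet normal 0.609 -0.793 -0.011
outer loop
vertex 2.843 3.537 1.891
vertex 2.28 3.093 2.803
vertex 2.246 3.087 1.304
endloop
endfacet
facet normal 0.627 0.474 0.618
outer loop
vertex 2.843 3.537 1.891
vertex 2.136 4.457 1.903
vertex 2.28 3.093 2.803
endloop
endfacet
facet normal -0.609 0.793 0.011
outer loop
vertex 1.574 4.013 2.816
vertex 2.136 4.457 1.903
vertex 0.977 3.563 2.229
endloop
endfacet
facet normal -0.628 -0.473 -0.618
outer loop
vertex 1.54 4.007 1.317
vertex 2.246 3.087 1.304
vertex 0.977 3.563 2.229
endloop
endfacet
facet normal -0.609 0.793 0.010
outer loop
vertex 0.977 3.563 2.229
vertex 2.136 4.457 1.903
vertex 1.54 4.007 1.317
endloop
endfacet
facet normal 0.485 0.383 -0.786
outer loop
vertex 1.54 4.007 1.317
vertex 2.843 3.537 1.891
vertex 2.246 3.087 1.304
endloop
endfacet
facet normal 0.485 0.383 -0.787
outer loop
vertex 2.136 4.457 1.903
vertex 2.843 3.537 1.891
vertex 1.54 4.007 1.317
endloop
endfacet

endsolid


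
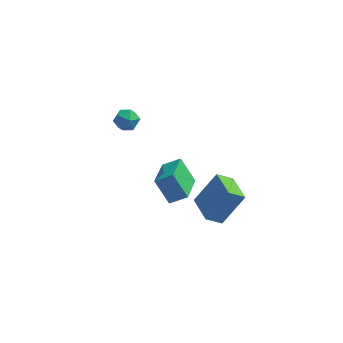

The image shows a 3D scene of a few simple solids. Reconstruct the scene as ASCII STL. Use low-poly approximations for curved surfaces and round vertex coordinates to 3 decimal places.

solid 
facet normal 0.036 0.813 0.580
outer loop
vertex -2.969 3.845 2.189
vertex -3.749 3.703 2.436
vertex -3.114 3.374 2.858
endloop
endfacet
facet normal 0.683 0.520 0.514
outer loop
vertex -2.969 3.845 2.189
vertex -3.114 3.374 2.858
vertex -2.531 3.149 2.311
endloop
endfacet
facet normal 0.846 0.501 -0.181
outer loop
vertex -2.969 3.845 2.189
vertex -2.531 3.149 2.311
vertex -2.806 3.339 1.55
endloop
endfacet
facet normal 0.301 0.783 -0.544
outer loop
vertex -2.969 3.845 2.189
vertex -2.806 3.339 1.55
vertex -3.559 3.682 1.627
endloop
endfacet
facet normal -0.201 0.977 -0.073
outer loop
vertex -2.969 3.845 2.189
vertex -3.559 3.682 1.627
vertex -3.749 3.703 2.436
endloop
endfacet
facet normal 0.644 -0.153 0.749
outer loop
vertex -2.531 3.149 2.311
vertex -3.114 3.374 2.858
vertex -3.041 2.578 2.633
endloop
endfacet
facet normal -0.402 0.323 0.857
outer loop
vertex -3.114 3.374 2.858
vertex -3.749 3.703 2.436
vertex -3.794 2.921 2.71
endloop
endfacet
facet normal -0.784 0.588 -0.199
outer loop
vertex -3.749 3.703 2.436
vertex -3.559 3.682 1.627
vertex -4.069 3.111 1.949
endloop
endfacet
facet normal 0.027 0.274 -0.961
outer loop
vertex -3.559 3.682 1.627
vertex -2.806 3.339 1.55
vertex -3.486 2.886 1.402
endloop
endfacet
facet normal 0.909 -0.183 -0.374
outer loop
vertex -2.806 3.339 1.55
vertex -2.531 3.149 2.311
vertex -2.851 2.557 1.824
endloop
endfacet
facet normal -0.301 -0.783 0.544
outer loop
vertex -3.631 2.415 2.071
vertex -3.041 2.578 2.633
vertex -3.794 2.921 2.71
endloop
endfacet
facet normal -0.846 -0.501 0.181
outer loop
vertex -3.631 2.415 2.071
vertex -3.794 2.921 2.71
vertex -4.069 3.111 1.949
endloop
endfacet
facet normal -0.683 -0.520 -0.514
outer loop
vertex -3.631 2.415 2.071
vertex -4.069 3.111 1.949
vertex -3.486 2.886 1.402
endloop
endfacet
facet normal -0.036 -0.813 -0.580
outer loop
vertex -3.631 2.415 2.071
vertex -3.486 2.886 1.402
vertex -2.851 2.557 1.824
endloop
endfacet
facet normal 0.201 -0.977 0.073
outer loop
vertex -3.631 2.415 2.071
vertex -2.851 2.557 1.824
vertex -3.041 2.578 2.633
endloop
endfacet
facet normal -0.027 -0.274 0.961
outer loop
vertex -3.794 2.921 2.71
vertex -3.041 2.578 2.633
vertex -3.114 3.374 2.858
endloop
endfacet
facet normal -0.909 0.183 0.374
outer loop
vertex -4.069 3.111 1.949
vertex -3.794 2.921 2.71
vertex -3.749 3.703 2.436
endloop
endfacet
facet normal -0.644 0.153 -0.749
outer loop
vertex -3.486 2.886 1.402
vertex -4.069 3.111 1.949
vertex -3.559 3.682 1.627
endloop
endfacet
facet normal 0.402 -0.323 -0.857
outer loop
vertex -2.851 2.557 1.824
vertex -3.486 2.886 1.402
vertex -2.806 3.339 1.55
endloop
endfacet
facet normal 0.784 -0.588 0.199
outer loop
vertex -3.041 2.578 2.633
vertex -2.851 2.557 1.824
vertex -2.531 3.149 2.311
endloop
endfacet
facet normal -0.857 -0.111 -0.503
outer loop
vertex -0.992 -1.909 1.991
vertex -0.87 0.172 1.322
vertex -0.127 -2.399 0.624
endloop
endfacet
facet normal -0.056 -0.951 0.305
outer loop
vertex 0.85 -2.272 1.198
vertex -0.992 -1.909 1.991
vertex -0.127 -2.399 0.624
endloop
endfacet
facet normal -0.857 -0.111 -0.503
outer loop
vertex -0.127 -2.399 0.624
vertex -0.87 0.172 1.322
vertex -0.005 -0.317 -0.044
endloop
endfacet
facet normal 0.513 -0.289 -0.808
outer loop
vertex -0.005 -0.317 -0.044
vertex 0.85 -2.272 1.198
vertex -0.127 -2.399 0.624
endloop
endfacet
facet normal -0.513 0.290 0.808
outer loop
vertex -0.992 -1.909 1.991
vertex 0.107 0.299 1.896
vertex -0.87 0.172 1.322
endloop
endfacet
facet normal -0.056 -0.951 0.305
outer loop
vertex -0.015 -1.783 2.564
vertex -0.992 -1.909 1.991
vertex 0.85 -2.272 1.198
endloop
endfacet
facet normal -0.512 0.290 0.809
outer loop
vertex -0.015 -1.783 2.564
vertex 0.107 0.299 1.896
vertex -0.992 -1.909 1.991
endloop
endfacet
facet normal 0.056 0.951 -0.305
outer loop
vertex -0.87 0.172 1.322
vertex 0.107 0.299 1.896
vertex -0.005 -0.317 -0.044
endloop
endfacet
facet normal 0.512 -0.290 -0.809
outer loop
vertex 0.972 -0.191 0.529
vertex 0.85 -2.272 1.198
vertex -0.005 -0.317 -0.044
endloop
endfacet
facet normal 0.056 0.951 -0.305
outer loop
vertex -0.005 -0.317 -0.044
vertex 0.107 0.299 1.896
vertex 0.972 -0.191 0.529
endloop
endfacet
facet normal 0.857 0.111 0.503
outer loop
vertex 0.972 -0.191 0.529
vertex -0.015 -1.783 2.564
vertex 0.85 -2.272 1.198
endloop
endfacet
facet normal 0.857 0.111 0.503
outer loop
vertex 0.107 0.299 1.896
vertex -0.015 -1.783 2.564
vertex 0.972 -0.191 0.529
endloop
endfacet
facet normal -0.506 -0.321 -0.801
outer loop
vertex 2.153 -5.128 2.518
vertex 1.345 -3.58 2.407
vertex 2.969 -4.75 1.851
endloop
endfacet
facet normal 0.462 -0.885 0.063
outer loop
vertex 4.055 -4.06 3.573
vertex 2.153 -5.128 2.518
vertex 2.969 -4.75 1.851
endloop
endfacet
facet normal -0.506 -0.321 -0.801
outer loop
vertex 2.969 -4.75 1.851
vertex 1.345 -3.58 2.407
vertex 2.161 -3.202 1.74
endloop
endfacet
facet normal 0.729 0.338 -0.595
outer loop
vertex 2.161 -3.202 1.74
vertex 4.055 -4.06 3.573
vertex 2.969 -4.75 1.851
endloop
endfacet
facet normal -0.729 -0.338 0.595
outer loop
vertex 2.153 -5.128 2.518
vertex 2.431 -2.89 4.129
vertex 1.345 -3.58 2.407
endloop
endfacet
facet normal 0.462 -0.885 0.063
outer loop
vertex 3.239 -4.438 4.24
vertex 2.153 -5.128 2.518
vertex 4.055 -4.06 3.573
endloop
endfacet
facet normal -0.729 -0.338 0.595
outer loop
vertex 3.239 -4.438 4.24
vertex 2.431 -2.89 4.129
vertex 2.153 -5.128 2.518
endloop
endfacet
facet normal -0.462 0.885 -0.063
outer loop
vertex 1.345 -3.58 2.407
vertex 2.431 -2.89 4.129
vertex 2.161 -3.202 1.74
endloop
endfacet
facet normal 0.729 0.338 -0.595
outer loop
vertex 3.247 -2.512 3.462
vertex 4.055 -4.06 3.573
vertex 2.161 -3.202 1.74
endloop
endfacet
facet normal -0.462 0.885 -0.063
outer loop
vertex 2.161 -3.202 1.74
vertex 2.431 -2.89 4.129
vertex 3.247 -2.512 3.462
endloop
endfacet
facet normal 0.506 0.321 0.801
outer loop
vertex 3.247 -2.512 3.462
vertex 3.239 -4.438 4.24
vertex 4.055 -4.06 3.573
endloop
endfacet
facet normal 0.506 0.321 0.801
outer loop
vertex 2.431 -2.89 4.129
vertex 3.239 -4.438 4.24
vertex 3.247 -2.512 3.462
endloop
endfacet

endsolid


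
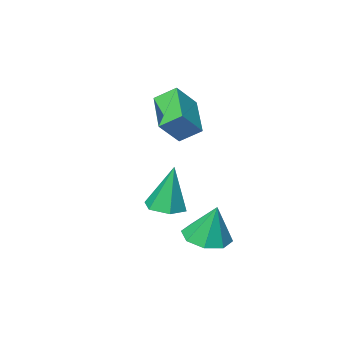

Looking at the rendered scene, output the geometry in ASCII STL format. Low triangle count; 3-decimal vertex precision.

solid 
facet normal -0.702 -0.016 -0.712
outer loop
vertex -4.658 -4.462 1.34
vertex -3.842 -2.891 0.499
vertex -4.051 -5.09 0.756
endloop
endfacet
facet normal -0.416 -0.802 0.429
outer loop
vertex -3.138 -5.069 1.681
vertex -4.658 -4.462 1.34
vertex -4.051 -5.09 0.756
endloop
endfacet
facet normal -0.702 -0.016 -0.712
outer loop
vertex -4.051 -5.09 0.756
vertex -3.842 -2.891 0.499
vertex -3.235 -3.519 -0.085
endloop
endfacet
facet normal 0.577 -0.598 -0.556
outer loop
vertex -3.235 -3.519 -0.085
vertex -3.138 -5.069 1.681
vertex -4.051 -5.09 0.756
endloop
endfacet
facet normal -0.577 0.598 0.556
outer loop
vertex -4.658 -4.462 1.34
vertex -2.929 -2.87 1.424
vertex -3.842 -2.891 0.499
endloop
endfacet
facet normal -0.416 -0.802 0.429
outer loop
vertex -3.745 -4.441 2.265
vertex -4.658 -4.462 1.34
vertex -3.138 -5.069 1.681
endloop
endfacet
facet normal -0.577 0.598 0.556
outer loop
vertex -3.745 -4.441 2.265
vertex -2.929 -2.87 1.424
vertex -4.658 -4.462 1.34
endloop
endfacet
facet normal 0.416 0.802 -0.429
outer loop
vertex -3.842 -2.891 0.499
vertex -2.929 -2.87 1.424
vertex -3.235 -3.519 -0.085
endloop
endfacet
facet normal 0.577 -0.598 -0.556
outer loop
vertex -2.322 -3.498 0.84
vertex -3.138 -5.069 1.681
vertex -3.235 -3.519 -0.085
endloop
endfacet
facet normal 0.416 0.802 -0.429
outer loop
vertex -3.235 -3.519 -0.085
vertex -2.929 -2.87 1.424
vertex -2.322 -3.498 0.84
endloop
endfacet
facet normal 0.702 0.016 0.712
outer loop
vertex -2.322 -3.498 0.84
vertex -3.745 -4.441 2.265
vertex -3.138 -5.069 1.681
endloop
endfacet
facet normal 0.702 0.016 0.712
outer loop
vertex -2.929 -2.87 1.424
vertex -3.745 -4.441 2.265
vertex -2.322 -3.498 0.84
endloop
endfacet
facet normal 0.049 -0.303 -0.952
outer loop
vertex -1.414 -0.709 -3.237
vertex -2.13 -0.14 -3.455
vertex -1.194 -0.053 -3.435
endloop
endfacet
facet normal 0.819 -0.104 0.564
outer loop
vertex -1.414 -0.709 -3.237
vertex -1.194 -0.053 -3.435
vertex -2.21 0.36 -1.885
endloop
endfacet
facet normal 0.048 -0.303 -0.952
outer loop
vertex -1.194 -0.053 -3.435
vertex -2.13 -0.14 -3.455
vertex -1.522 0.552 -3.644
endloop
endfacet
facet normal 0.764 0.538 0.357
outer loop
vertex -1.194 -0.053 -3.435
vertex -1.522 0.552 -3.644
vertex -2.21 0.36 -1.885
endloop
endfacet
facet normal 0.049 -0.303 -0.952
outer loop
vertex -1.522 0.552 -3.644
vertex -2.13 -0.14 -3.455
vertex -2.206 0.752 -3.743
endloop
endfacet
facet normal 0.248 0.948 0.200
outer loop
vertex -1.522 0.552 -3.644
vertex -2.206 0.752 -3.743
vertex -2.21 0.36 -1.885
endloop
endfacet
facet normal 0.049 -0.303 -0.952
outer loop
vertex -2.206 0.752 -3.743
vertex -2.13 -0.14 -3.455
vertex -2.845 0.429 -3.673
endloop
endfacet
facet normal -0.427 0.885 0.186
outer loop
vertex -2.206 0.752 -3.743
vertex -2.845 0.429 -3.673
vertex -2.21 0.36 -1.885
endloop
endfacet
facet normal 0.049 -0.303 -0.952
outer loop
vertex -2.845 0.429 -3.673
vertex -2.13 -0.14 -3.455
vertex -3.065 -0.226 -3.476
endloop
endfacet
facet normal -0.864 0.387 0.322
outer loop
vertex -2.845 0.429 -3.673
vertex -3.065 -0.226 -3.476
vertex -2.21 0.36 -1.885
endloop
endfacet
facet normal 0.049 -0.303 -0.952
outer loop
vertex -3.065 -0.226 -3.476
vertex -2.13 -0.14 -3.455
vertex -2.737 -0.832 -3.266
endloop
endfacet
facet normal -0.810 -0.255 0.529
outer loop
vertex -3.065 -0.226 -3.476
vertex -2.737 -0.832 -3.266
vertex -2.21 0.36 -1.885
endloop
endfacet
facet normal 0.048 -0.302 -0.952
outer loop
vertex -2.737 -0.832 -3.266
vertex -2.13 -0.14 -3.455
vertex -2.053 -1.032 -3.168
endloop
endfacet
facet normal -0.293 -0.666 0.686
outer loop
vertex -2.737 -0.832 -3.266
vertex -2.053 -1.032 -3.168
vertex -2.21 0.36 -1.885
endloop
endfacet
facet normal 0.050 -0.302 -0.952
outer loop
vertex -2.053 -1.032 -3.168
vertex -2.13 -0.14 -3.455
vertex -1.414 -0.709 -3.237
endloop
endfacet
facet normal 0.381 -0.603 0.701
outer loop
vertex -2.053 -1.032 -3.168
vertex -1.414 -0.709 -3.237
vertex -2.21 0.36 -1.885
endloop
endfacet
facet normal 0.120 -0.105 -0.987
outer loop
vertex -0.004 -0.88 -1.557
vertex -0.474 -0.281 -1.678
vertex 0.284 -0.167 -1.598
endloop
endfacet
facet normal 0.831 -0.309 0.463
outer loop
vertex -0.004 -0.88 -1.557
vertex 0.284 -0.167 -1.598
vertex -0.706 -0.079 0.238
endloop
endfacet
facet normal 0.120 -0.104 -0.987
outer loop
vertex 0.284 -0.167 -1.598
vertex -0.474 -0.281 -1.678
vertex -0.185 0.432 -1.718
endloop
endfacet
facet normal 0.703 0.620 0.349
outer loop
vertex 0.284 -0.167 -1.598
vertex -0.185 0.432 -1.718
vertex -0.706 -0.079 0.238
endloop
endfacet
facet normal 0.120 -0.104 -0.987
outer loop
vertex -0.185 0.432 -1.718
vertex -0.474 -0.281 -1.678
vertex -0.943 0.317 -1.798
endloop
endfacet
facet normal -0.168 0.964 0.207
outer loop
vertex -0.185 0.432 -1.718
vertex -0.943 0.317 -1.798
vertex -0.706 -0.079 0.238
endloop
endfacet
facet normal 0.120 -0.104 -0.987
outer loop
vertex -0.943 0.317 -1.798
vertex -0.474 -0.281 -1.678
vertex -1.231 -0.396 -1.758
endloop
endfacet
facet normal -0.909 0.377 0.179
outer loop
vertex -0.943 0.317 -1.798
vertex -1.231 -0.396 -1.758
vertex -0.706 -0.079 0.238
endloop
endfacet
facet normal 0.120 -0.105 -0.987
outer loop
vertex -1.231 -0.396 -1.758
vertex -0.474 -0.281 -1.678
vertex -0.762 -0.994 -1.637
endloop
endfacet
facet normal -0.780 -0.553 0.293
outer loop
vertex -1.231 -0.396 -1.758
vertex -0.762 -0.994 -1.637
vertex -0.706 -0.079 0.238
endloop
endfacet
facet normal 0.120 -0.105 -0.987
outer loop
vertex -0.762 -0.994 -1.637
vertex -0.474 -0.281 -1.678
vertex -0.004 -0.88 -1.557
endloop
endfacet
facet normal 0.089 -0.896 0.435
outer loop
vertex -0.762 -0.994 -1.637
vertex -0.004 -0.88 -1.557
vertex -0.706 -0.079 0.238
endloop
endfacet

endsolid


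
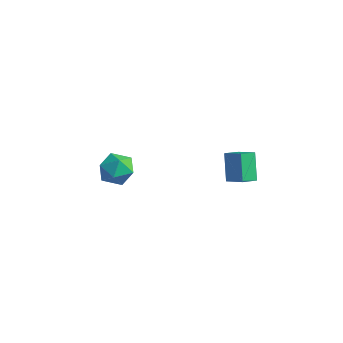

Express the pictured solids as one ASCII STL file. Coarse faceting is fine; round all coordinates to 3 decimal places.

solid 
facet normal -0.051 0.998 -0.044
outer loop
vertex -2.7 -2.508 0.048
vertex -3.759 -2.543 0.485
vertex -2.853 -2.466 1.183
endloop
endfacet
facet normal 0.622 0.781 0.055
outer loop
vertex -2.7 -2.508 0.048
vertex -2.853 -2.466 1.183
vertex -2.011 -3.106 0.741
endloop
endfacet
facet normal 0.798 0.353 -0.489
outer loop
vertex -2.7 -2.508 0.048
vertex -2.011 -3.106 0.741
vertex -2.396 -3.578 -0.229
endloop
endfacet
facet normal 0.233 0.305 -0.923
outer loop
vertex -2.7 -2.508 0.048
vertex -2.396 -3.578 -0.229
vertex -3.477 -3.23 -0.387
endloop
endfacet
facet normal -0.291 0.704 -0.648
outer loop
vertex -2.7 -2.508 0.048
vertex -3.477 -3.23 -0.387
vertex -3.759 -2.543 0.485
endloop
endfacet
facet normal 0.644 0.395 0.655
outer loop
vertex -2.011 -3.106 0.741
vertex -2.853 -2.466 1.183
vertex -2.643 -3.51 1.607
endloop
endfacet
facet normal -0.445 0.746 0.495
outer loop
vertex -2.853 -2.466 1.183
vertex -3.759 -2.543 0.485
vertex -3.724 -3.162 1.449
endloop
endfacet
facet normal -0.833 0.270 -0.482
outer loop
vertex -3.759 -2.543 0.485
vertex -3.477 -3.23 -0.387
vertex -4.109 -3.634 0.479
endloop
endfacet
facet normal 0.015 -0.374 -0.927
outer loop
vertex -3.477 -3.23 -0.387
vertex -2.396 -3.578 -0.229
vertex -3.267 -4.274 0.037
endloop
endfacet
facet normal 0.928 -0.297 -0.224
outer loop
vertex -2.396 -3.578 -0.229
vertex -2.011 -3.106 0.741
vertex -2.361 -4.197 0.735
endloop
endfacet
facet normal -0.233 -0.305 0.923
outer loop
vertex -3.42 -4.232 1.172
vertex -2.643 -3.51 1.607
vertex -3.724 -3.162 1.449
endloop
endfacet
facet normal -0.798 -0.353 0.489
outer loop
vertex -3.42 -4.232 1.172
vertex -3.724 -3.162 1.449
vertex -4.109 -3.634 0.479
endloop
endfacet
facet normal -0.622 -0.781 -0.055
outer loop
vertex -3.42 -4.232 1.172
vertex -4.109 -3.634 0.479
vertex -3.267 -4.274 0.037
endloop
endfacet
facet normal 0.051 -0.998 0.044
outer loop
vertex -3.42 -4.232 1.172
vertex -3.267 -4.274 0.037
vertex -2.361 -4.197 0.735
endloop
endfacet
facet normal 0.291 -0.704 0.648
outer loop
vertex -3.42 -4.232 1.172
vertex -2.361 -4.197 0.735
vertex -2.643 -3.51 1.607
endloop
endfacet
facet normal -0.015 0.374 0.927
outer loop
vertex -3.724 -3.162 1.449
vertex -2.643 -3.51 1.607
vertex -2.853 -2.466 1.183
endloop
endfacet
facet normal -0.928 0.297 0.224
outer loop
vertex -4.109 -3.634 0.479
vertex -3.724 -3.162 1.449
vertex -3.759 -2.543 0.485
endloop
endfacet
facet normal -0.644 -0.395 -0.655
outer loop
vertex -3.267 -4.274 0.037
vertex -4.109 -3.634 0.479
vertex -3.477 -3.23 -0.387
endloop
endfacet
facet normal 0.445 -0.746 -0.495
outer loop
vertex -2.361 -4.197 0.735
vertex -3.267 -4.274 0.037
vertex -2.396 -3.578 -0.229
endloop
endfacet
facet normal 0.833 -0.270 0.482
outer loop
vertex -2.643 -3.51 1.607
vertex -2.361 -4.197 0.735
vertex -2.011 -3.106 0.741
endloop
endfacet
facet normal -0.409 0.327 0.852
outer loop
vertex 2.766 -1.085 3.78
vertex 3.892 -1.025 4.297
vertex 2.862 -0.132 3.46
endloop
endfacet
facet normal -0.908 -0.048 -0.416
outer loop
vertex 3.588 -0.715 1.943
vertex 2.766 -1.085 3.78
vertex 2.862 -0.132 3.46
endloop
endfacet
facet normal -0.408 0.328 0.852
outer loop
vertex 2.862 -0.132 3.46
vertex 3.892 -1.025 4.297
vertex 3.988 -0.072 3.976
endloop
endfacet
facet normal 0.095 0.944 -0.317
outer loop
vertex 3.988 -0.072 3.976
vertex 3.588 -0.715 1.943
vertex 2.862 -0.132 3.46
endloop
endfacet
facet normal -0.095 -0.944 0.317
outer loop
vertex 2.766 -1.085 3.78
vertex 4.618 -1.608 2.78
vertex 3.892 -1.025 4.297
endloop
endfacet
facet normal -0.908 -0.049 -0.416
outer loop
vertex 3.492 -1.668 2.264
vertex 2.766 -1.085 3.78
vertex 3.588 -0.715 1.943
endloop
endfacet
facet normal -0.095 -0.944 0.317
outer loop
vertex 3.492 -1.668 2.264
vertex 4.618 -1.608 2.78
vertex 2.766 -1.085 3.78
endloop
endfacet
facet normal 0.908 0.049 0.416
outer loop
vertex 3.892 -1.025 4.297
vertex 4.618 -1.608 2.78
vertex 3.988 -0.072 3.976
endloop
endfacet
facet normal 0.095 0.944 -0.317
outer loop
vertex 4.714 -0.655 2.46
vertex 3.588 -0.715 1.943
vertex 3.988 -0.072 3.976
endloop
endfacet
facet normal 0.908 0.048 0.416
outer loop
vertex 3.988 -0.072 3.976
vertex 4.618 -1.608 2.78
vertex 4.714 -0.655 2.46
endloop
endfacet
facet normal 0.409 -0.328 -0.852
outer loop
vertex 4.714 -0.655 2.46
vertex 3.492 -1.668 2.264
vertex 3.588 -0.715 1.943
endloop
endfacet
facet normal 0.408 -0.327 -0.852
outer loop
vertex 4.618 -1.608 2.78
vertex 3.492 -1.668 2.264
vertex 4.714 -0.655 2.46
endloop
endfacet

endsolid
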